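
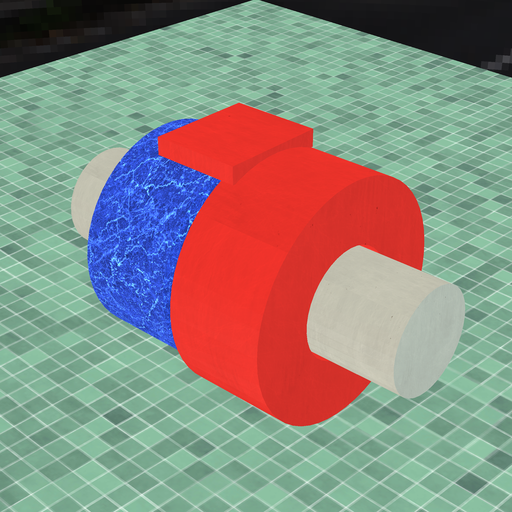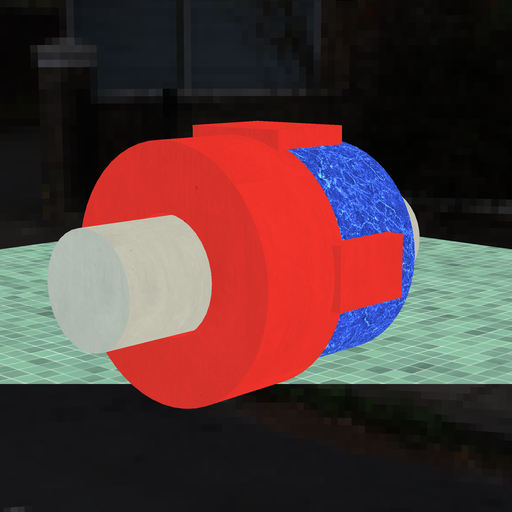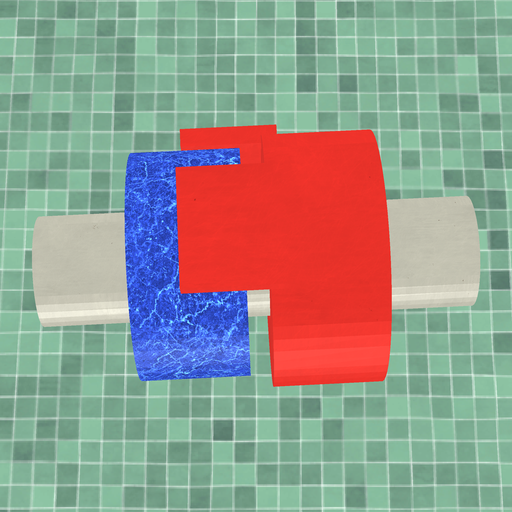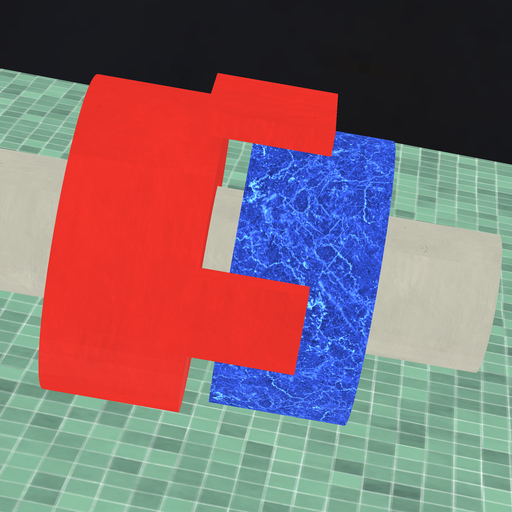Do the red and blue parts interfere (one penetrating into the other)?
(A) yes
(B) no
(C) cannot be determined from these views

(B) no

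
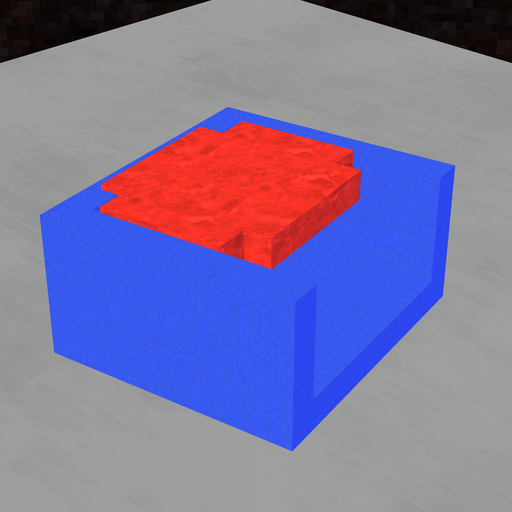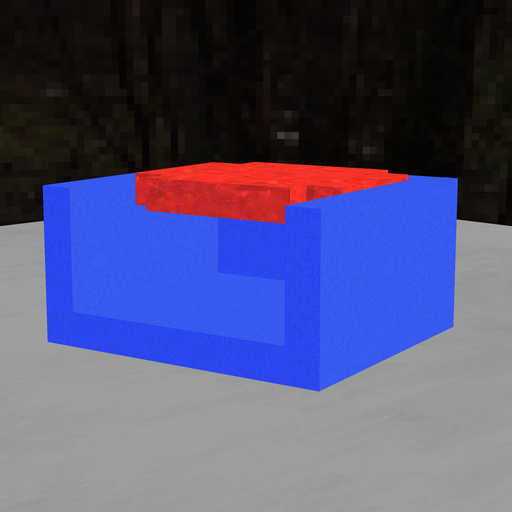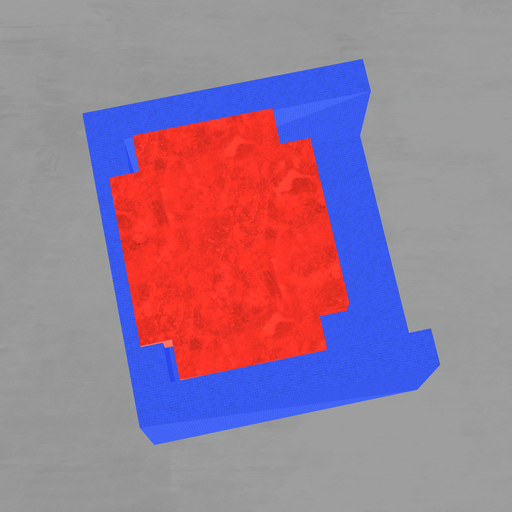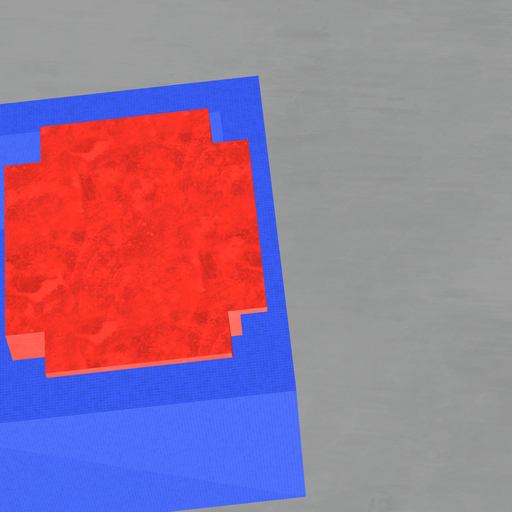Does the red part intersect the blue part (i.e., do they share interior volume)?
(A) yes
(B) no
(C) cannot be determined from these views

(A) yes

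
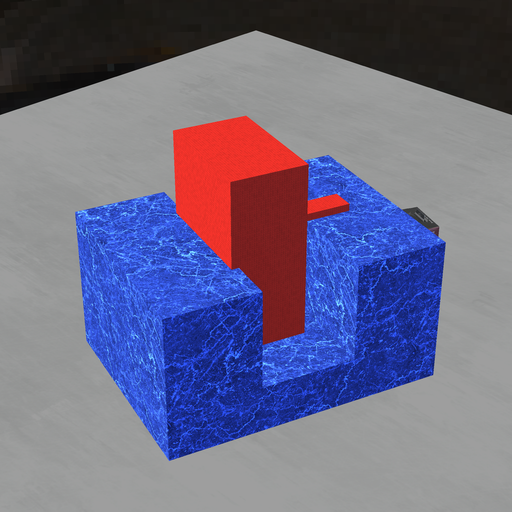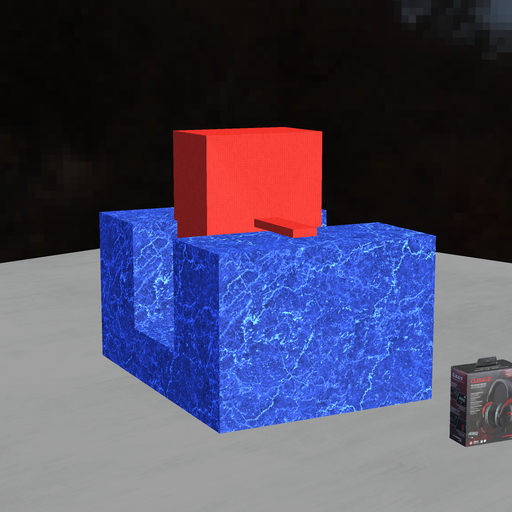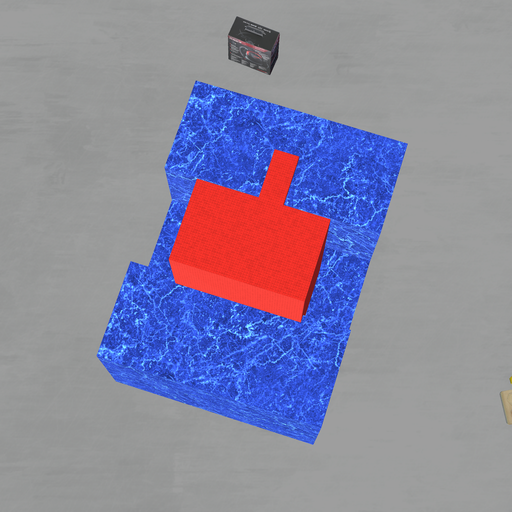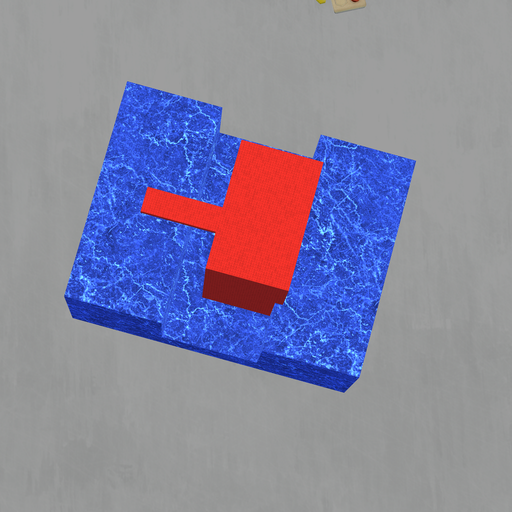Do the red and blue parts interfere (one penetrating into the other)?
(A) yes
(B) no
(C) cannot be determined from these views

(A) yes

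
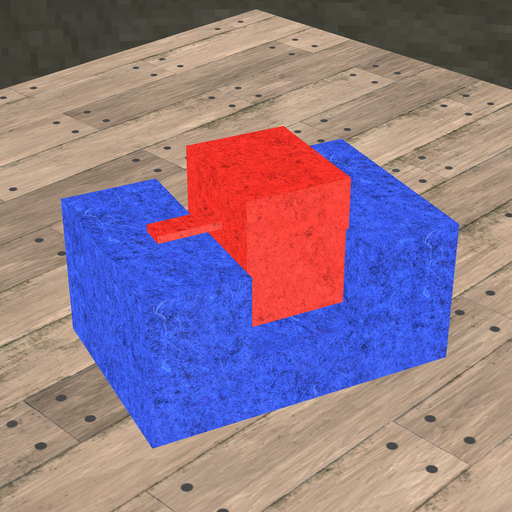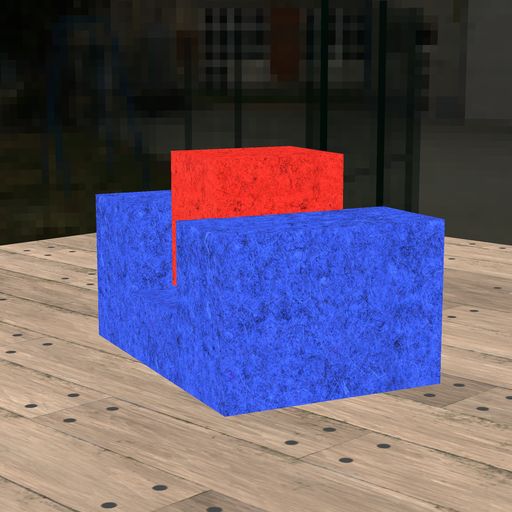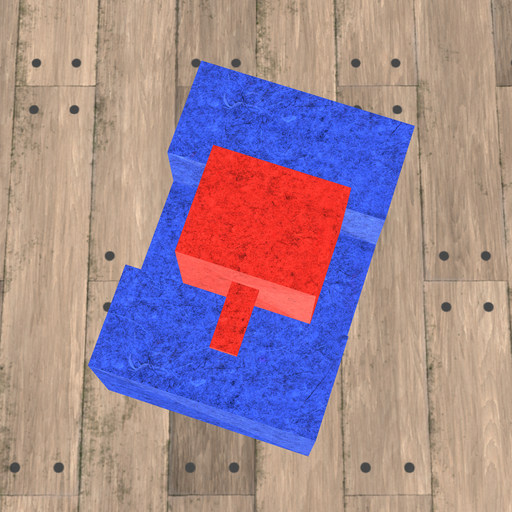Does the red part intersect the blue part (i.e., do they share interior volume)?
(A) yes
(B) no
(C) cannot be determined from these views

(C) cannot be determined from these views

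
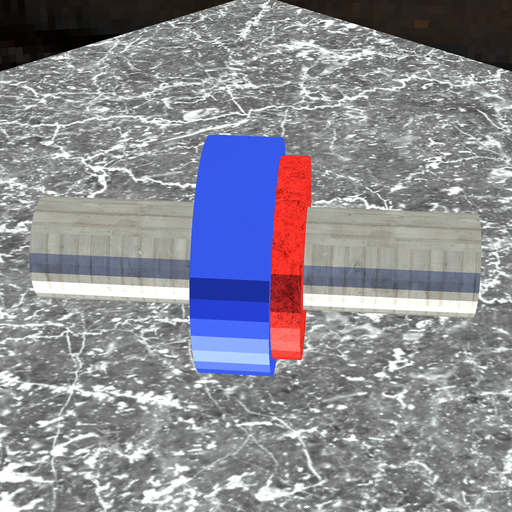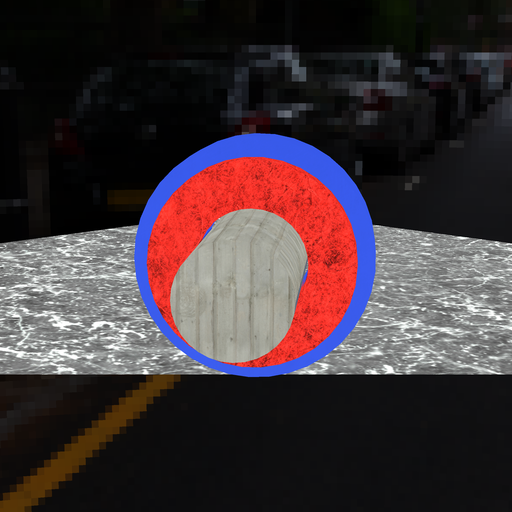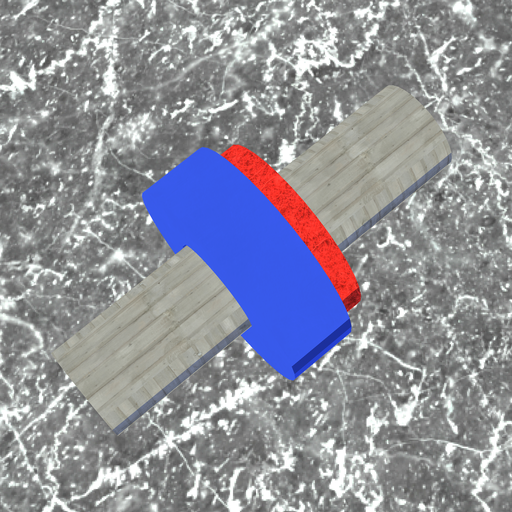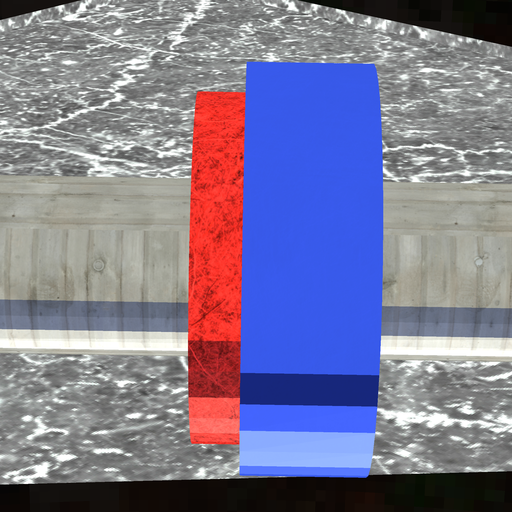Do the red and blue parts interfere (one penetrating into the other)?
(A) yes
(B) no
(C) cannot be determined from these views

(A) yes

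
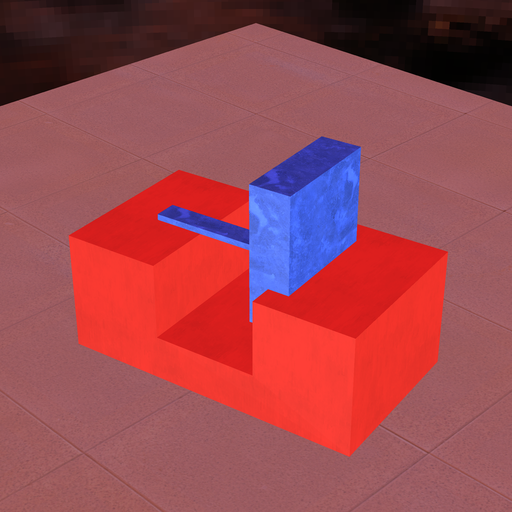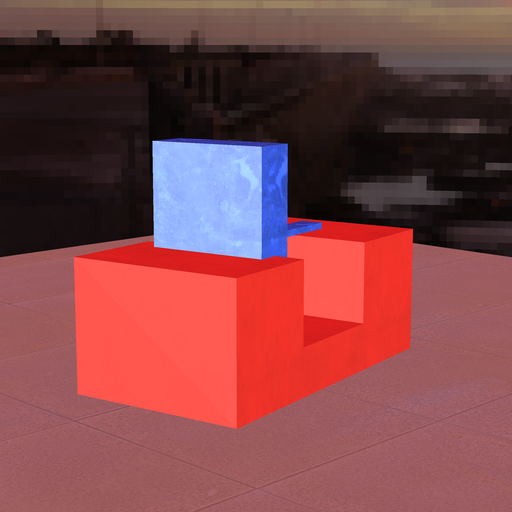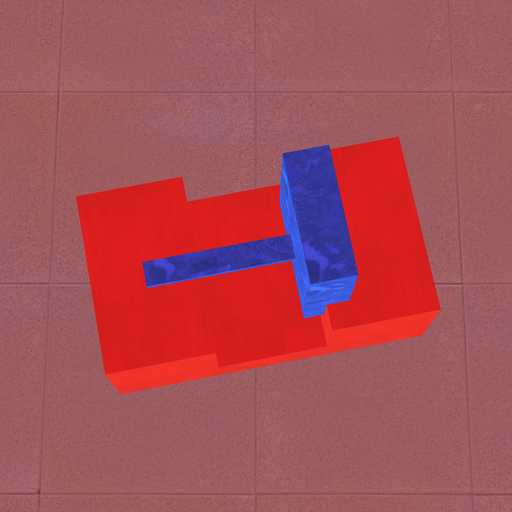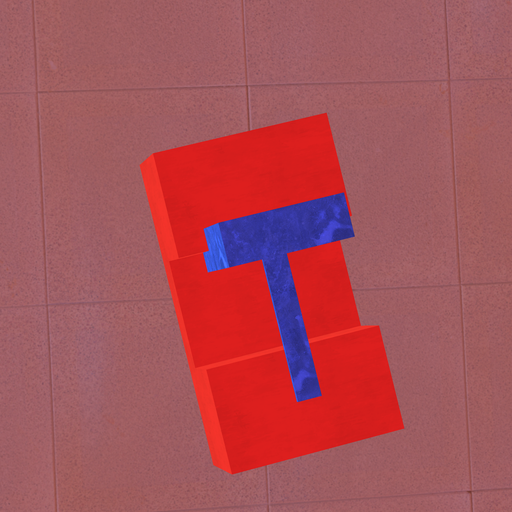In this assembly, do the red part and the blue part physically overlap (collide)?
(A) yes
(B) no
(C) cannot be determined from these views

(A) yes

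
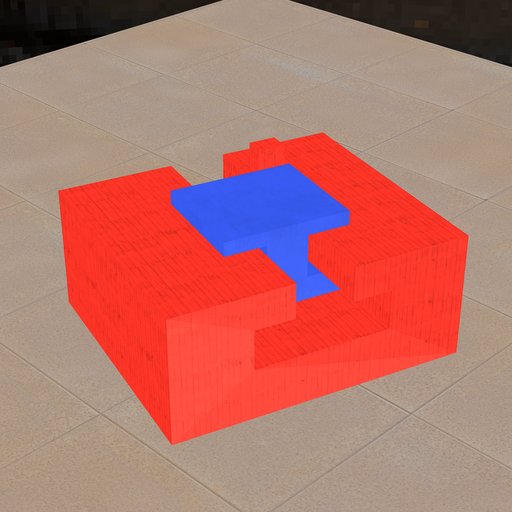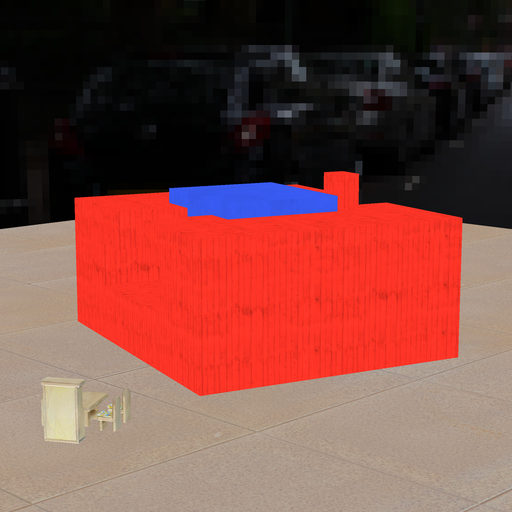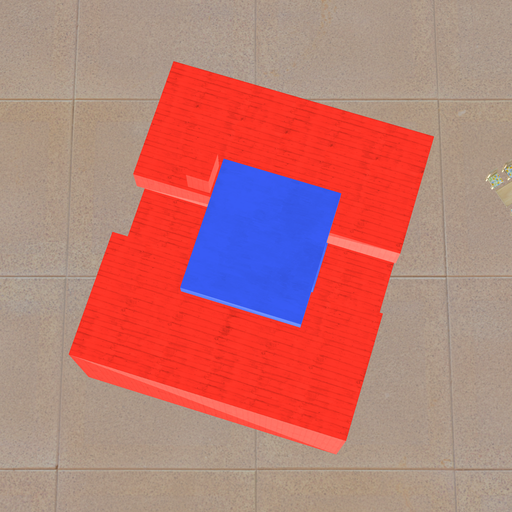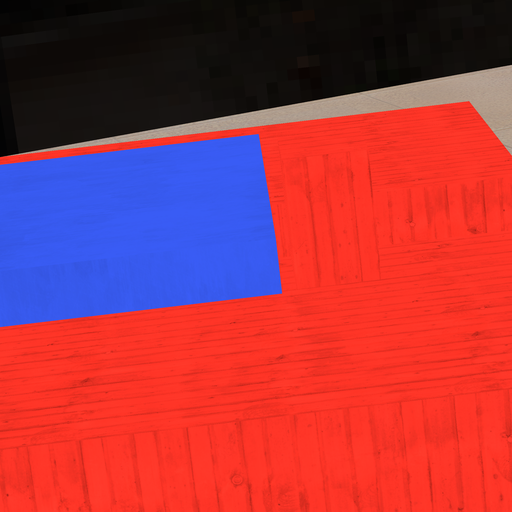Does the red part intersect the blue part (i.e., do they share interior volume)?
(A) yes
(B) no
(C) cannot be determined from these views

(B) no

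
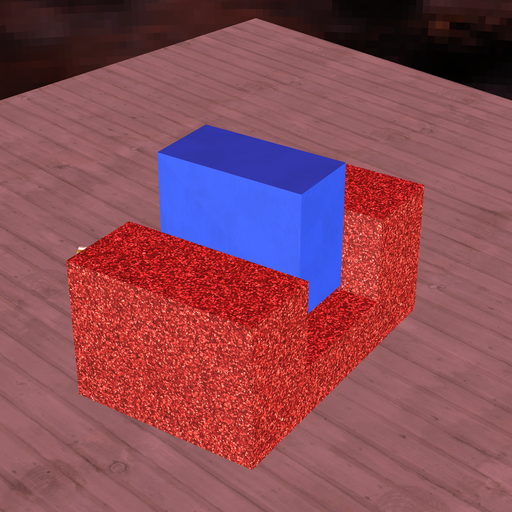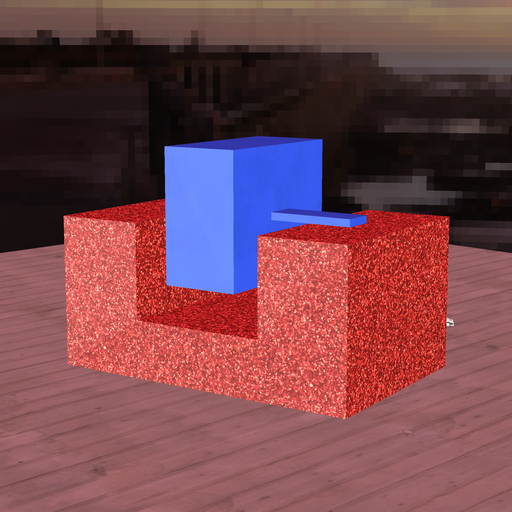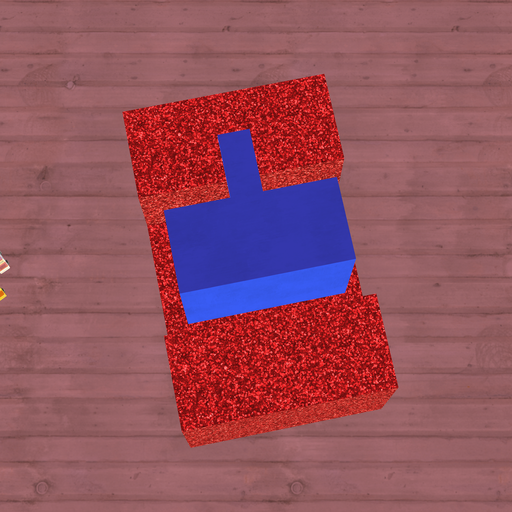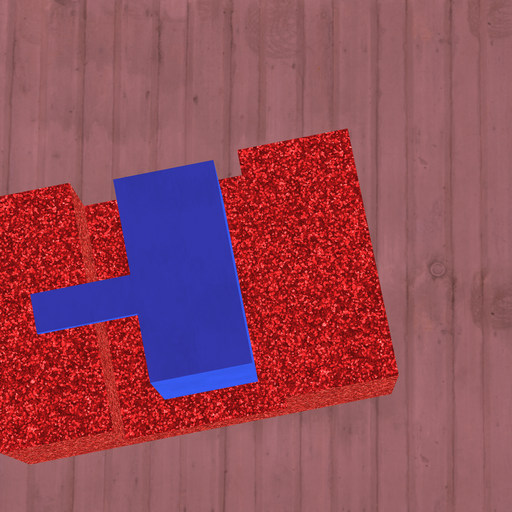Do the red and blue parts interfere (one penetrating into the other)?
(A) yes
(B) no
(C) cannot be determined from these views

(B) no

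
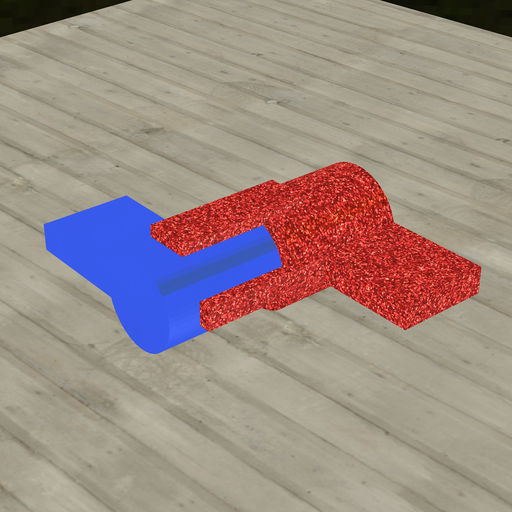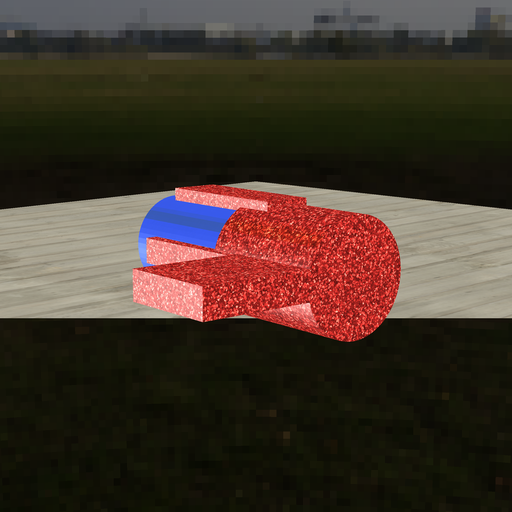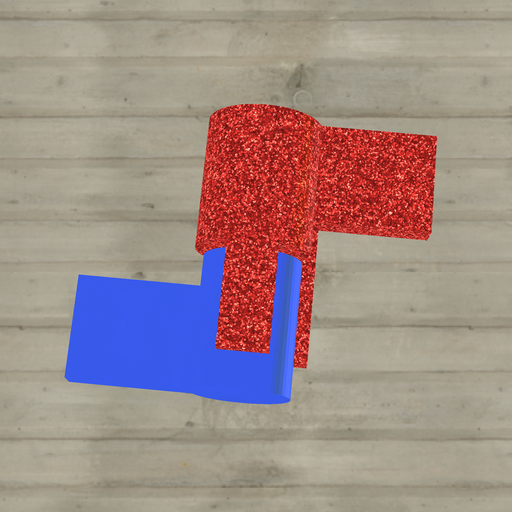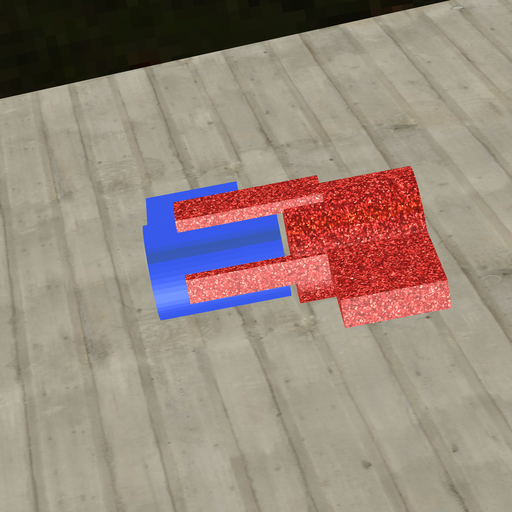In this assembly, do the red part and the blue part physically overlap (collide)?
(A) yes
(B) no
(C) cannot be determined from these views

(B) no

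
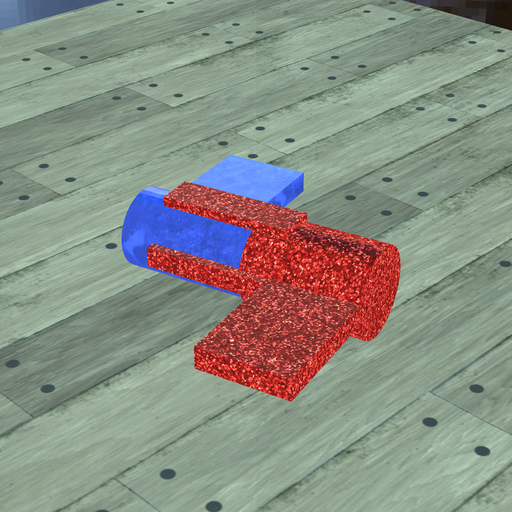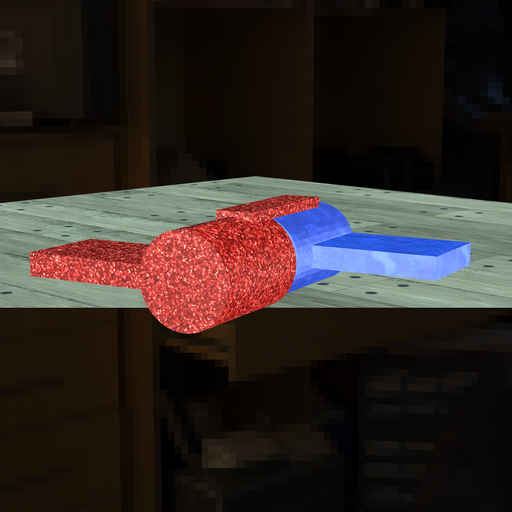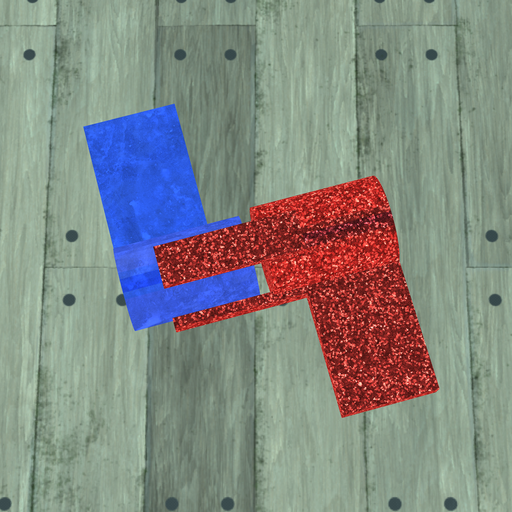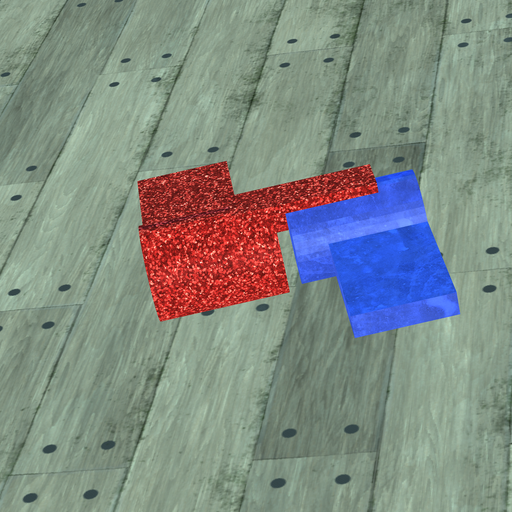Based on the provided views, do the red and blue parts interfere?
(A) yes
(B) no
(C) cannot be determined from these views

(B) no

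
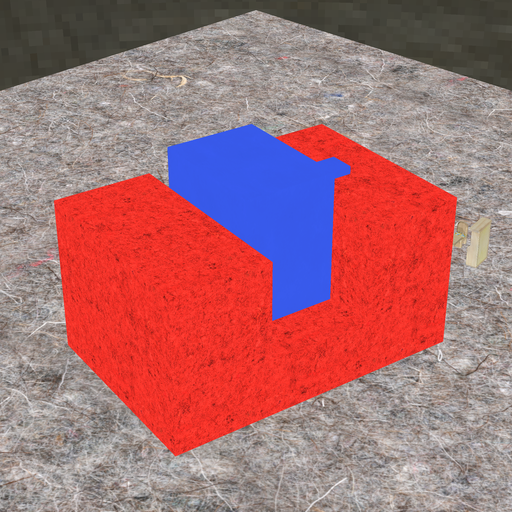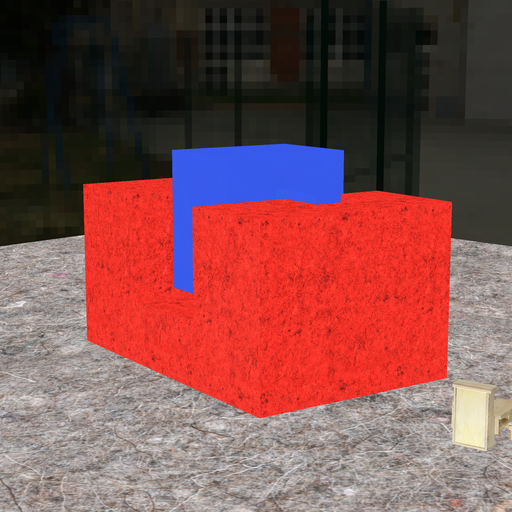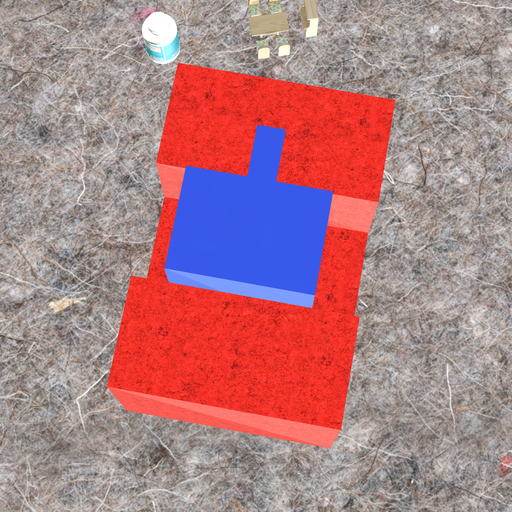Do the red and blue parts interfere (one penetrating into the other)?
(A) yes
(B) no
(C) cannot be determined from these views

(C) cannot be determined from these views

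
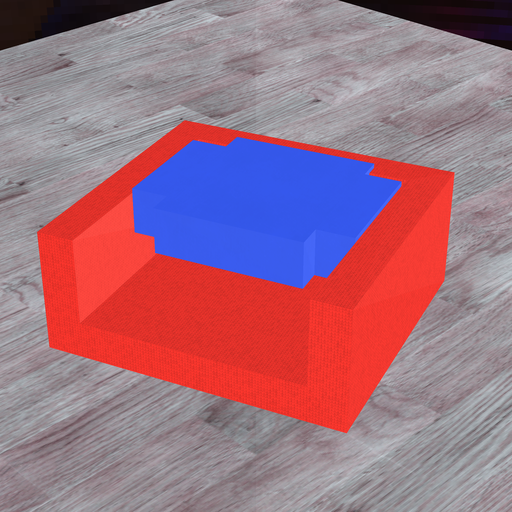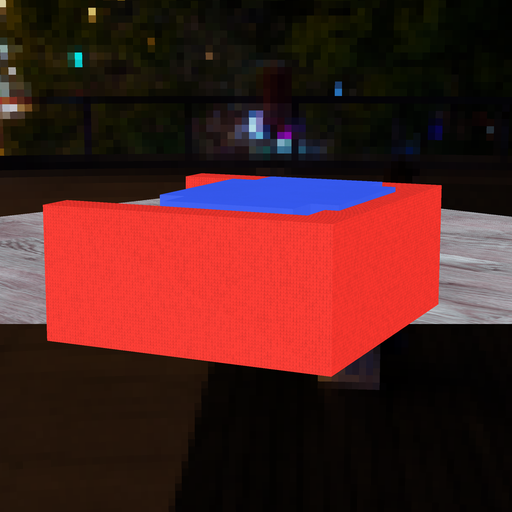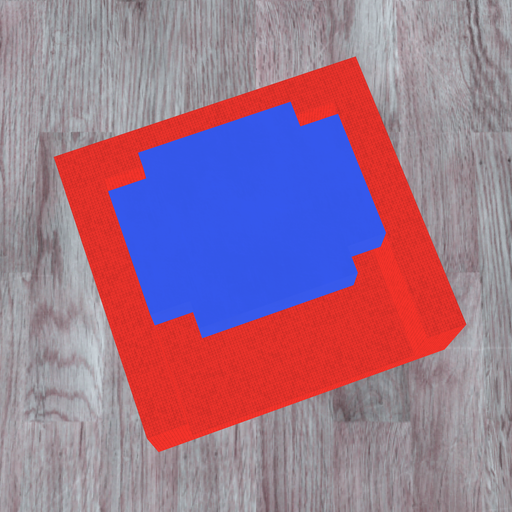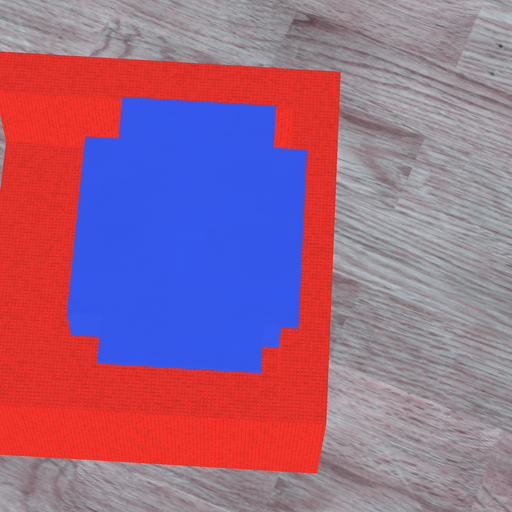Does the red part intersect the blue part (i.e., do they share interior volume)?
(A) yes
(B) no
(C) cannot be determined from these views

(A) yes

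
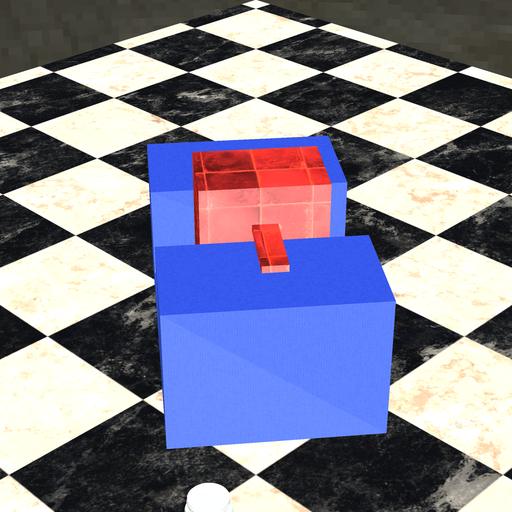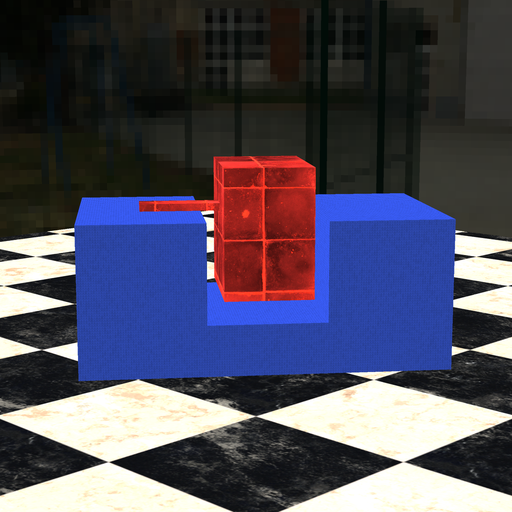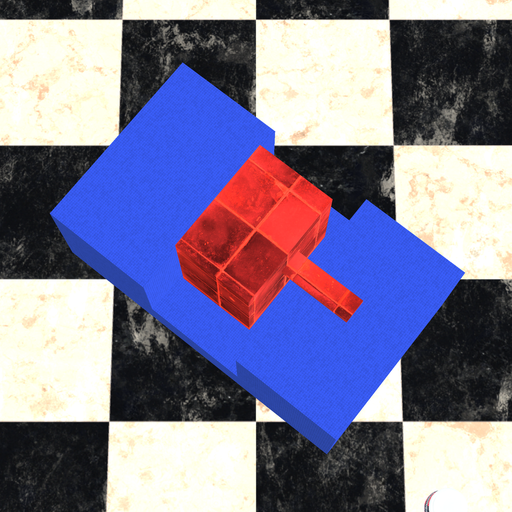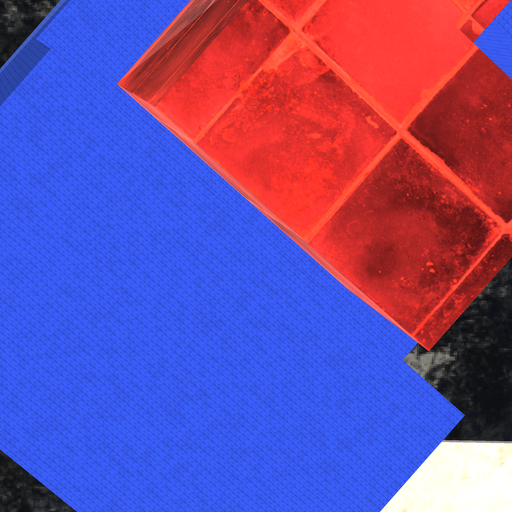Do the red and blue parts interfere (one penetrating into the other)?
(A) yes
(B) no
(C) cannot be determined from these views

(B) no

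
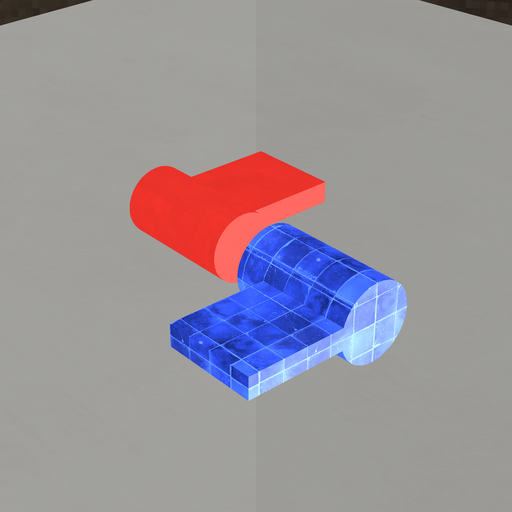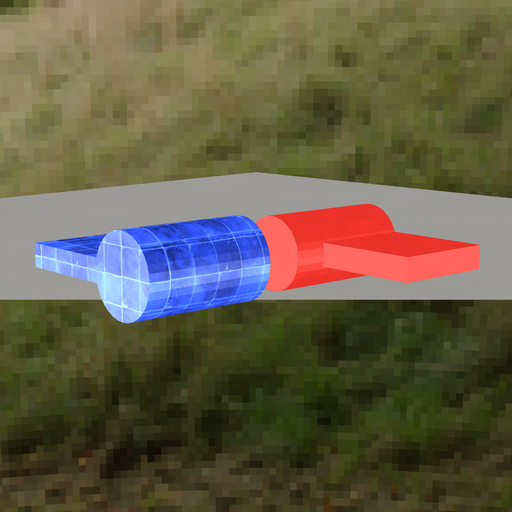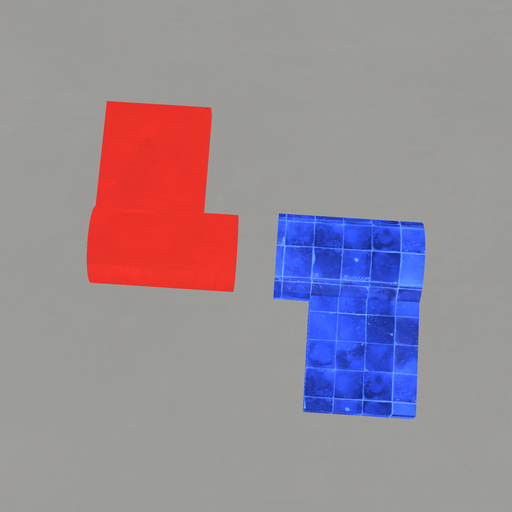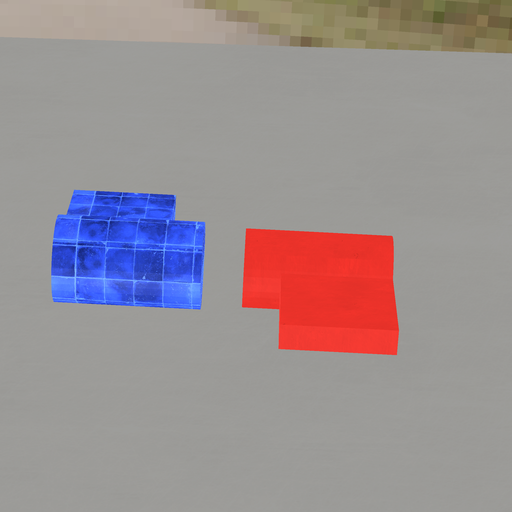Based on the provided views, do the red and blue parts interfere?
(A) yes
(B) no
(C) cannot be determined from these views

(B) no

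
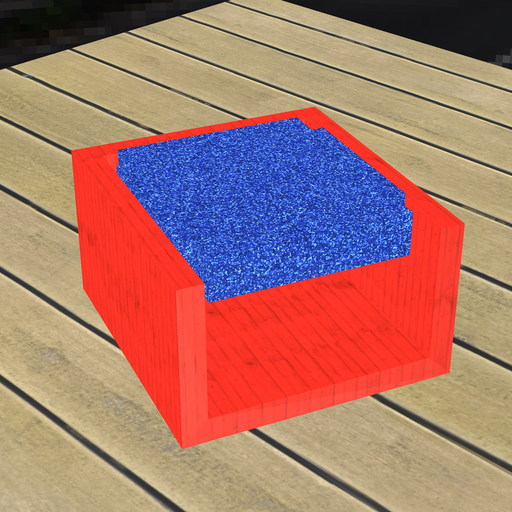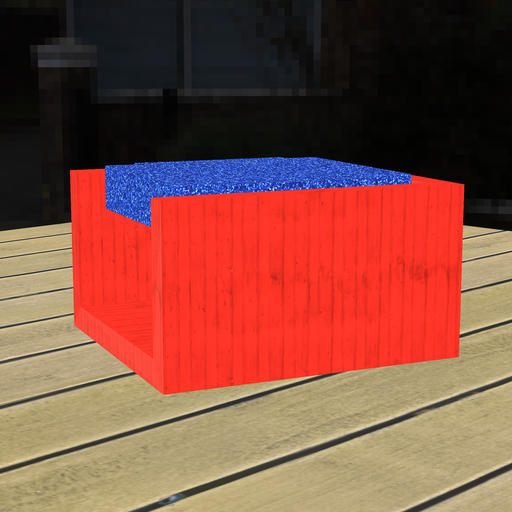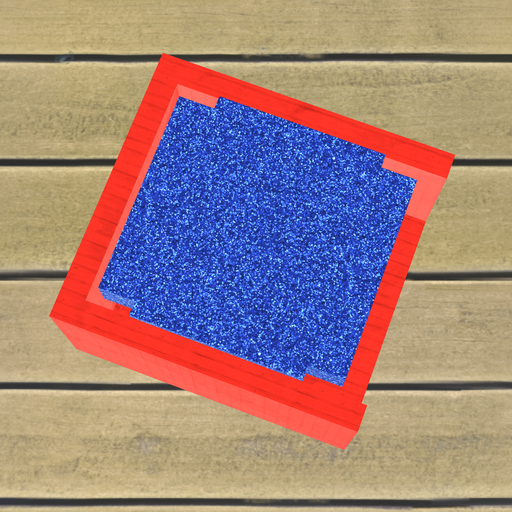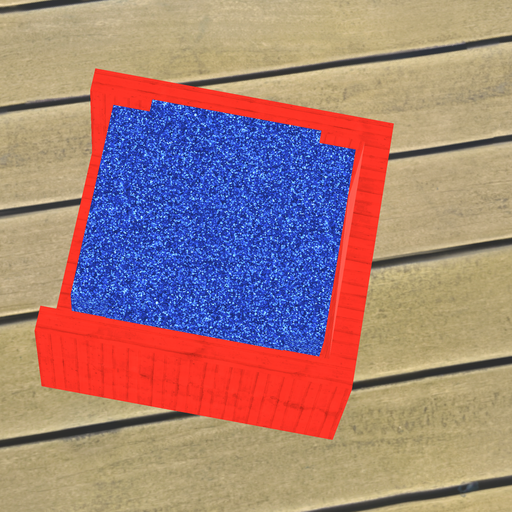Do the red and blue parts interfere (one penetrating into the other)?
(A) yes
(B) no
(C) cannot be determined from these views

(B) no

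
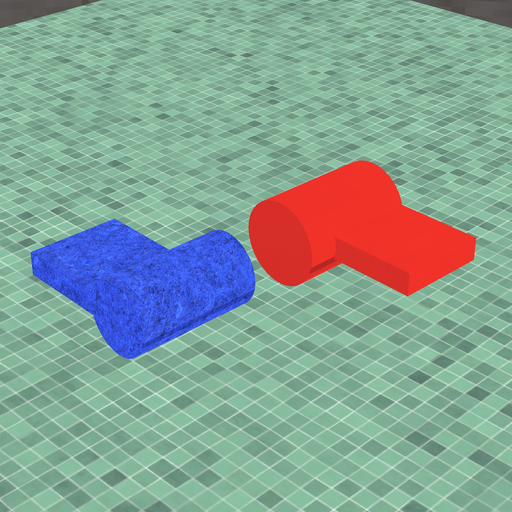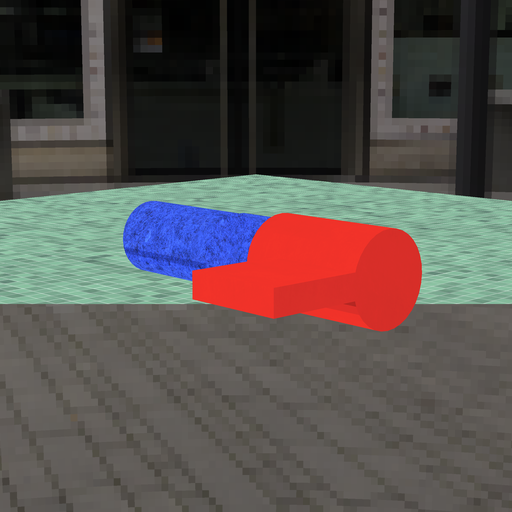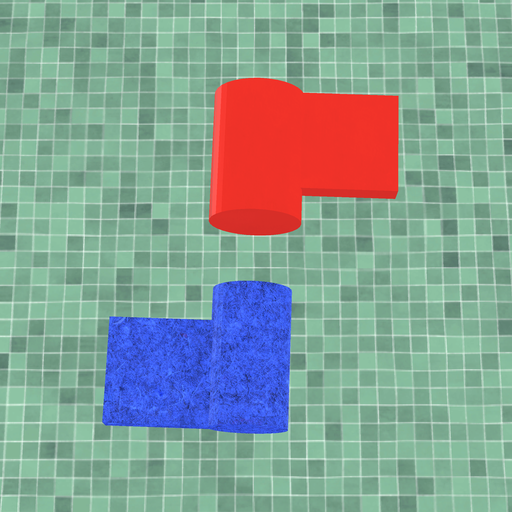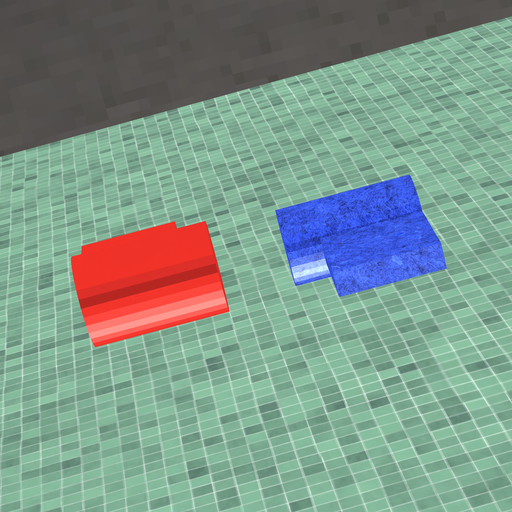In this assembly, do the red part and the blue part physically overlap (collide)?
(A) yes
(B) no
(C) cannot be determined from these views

(B) no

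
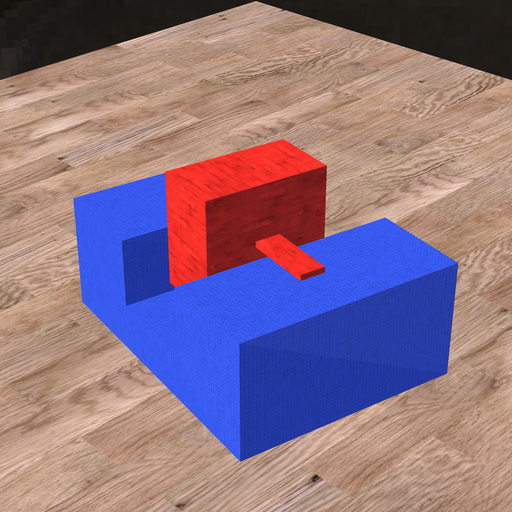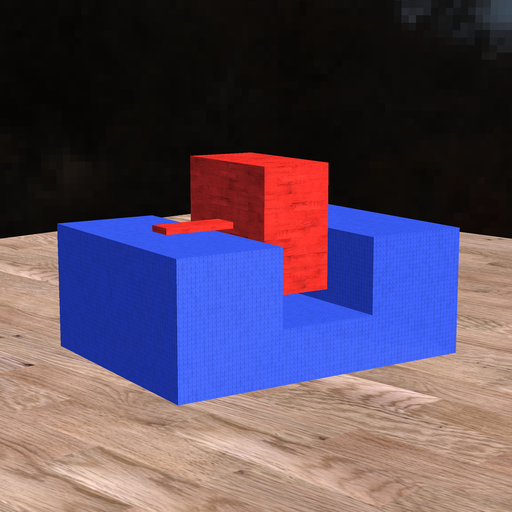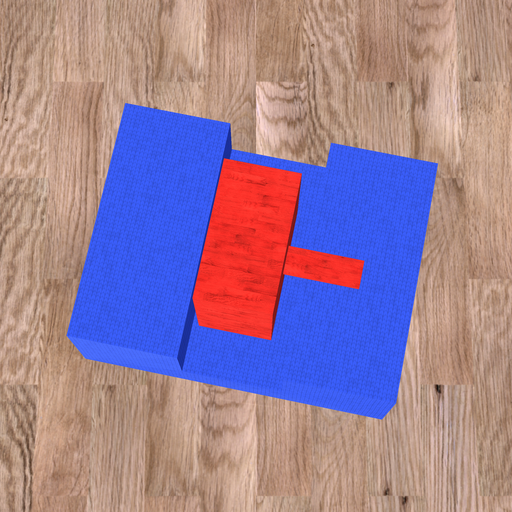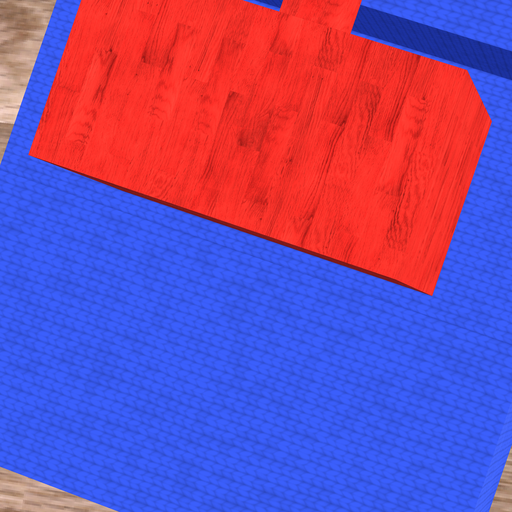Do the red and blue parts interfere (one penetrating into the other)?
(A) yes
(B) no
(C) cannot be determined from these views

(B) no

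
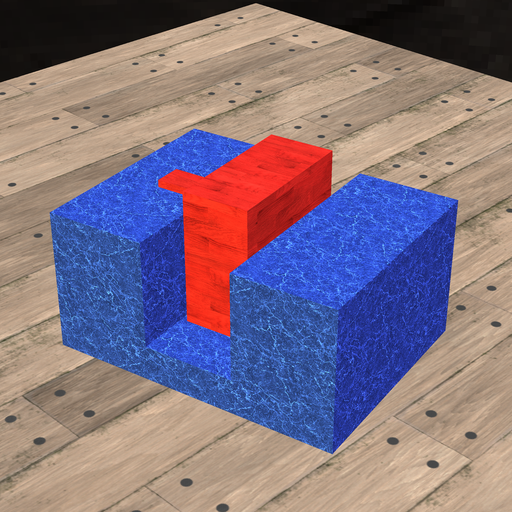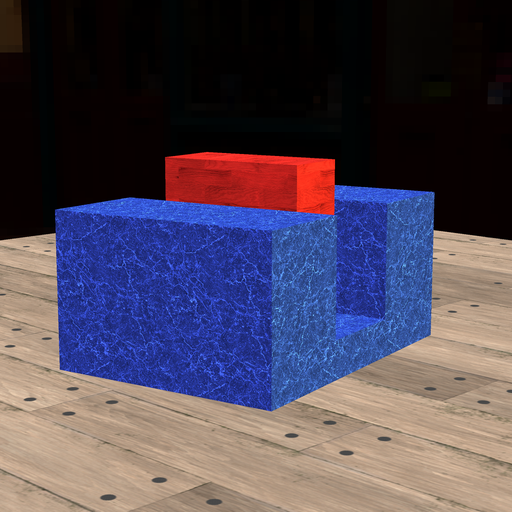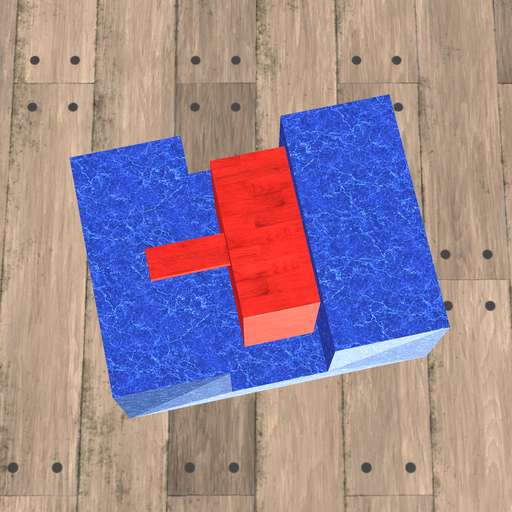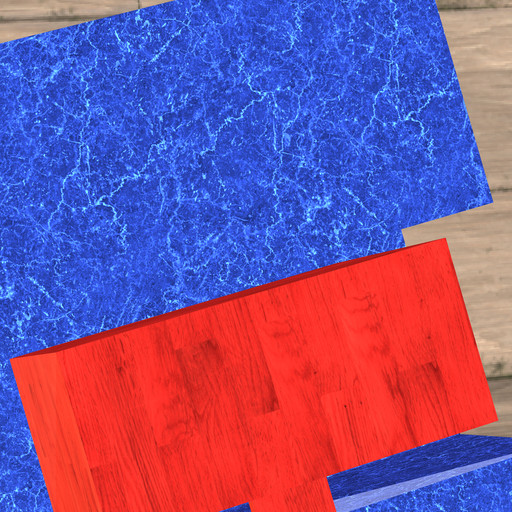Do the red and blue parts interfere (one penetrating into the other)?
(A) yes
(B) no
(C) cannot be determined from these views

(B) no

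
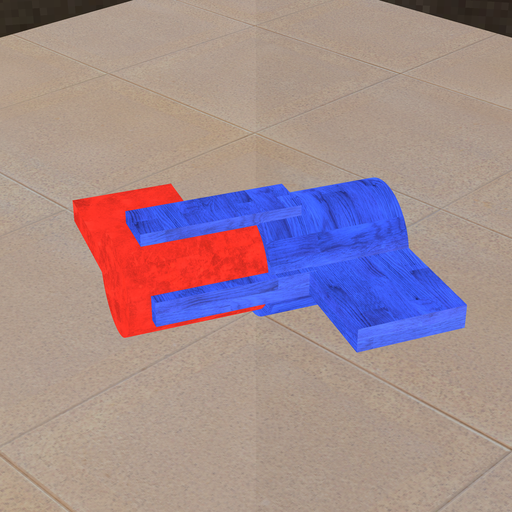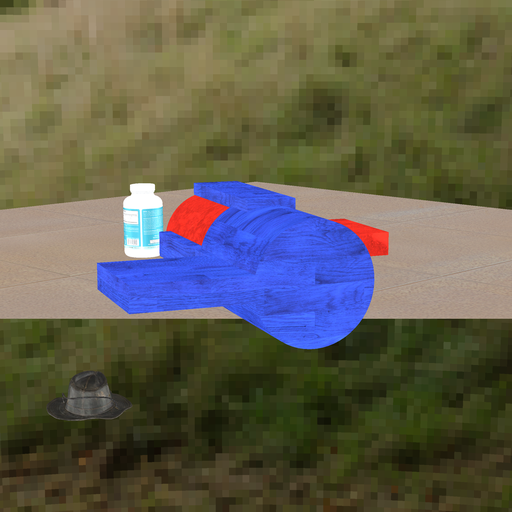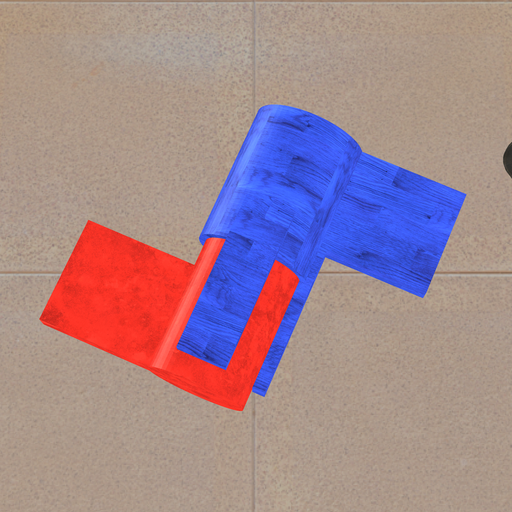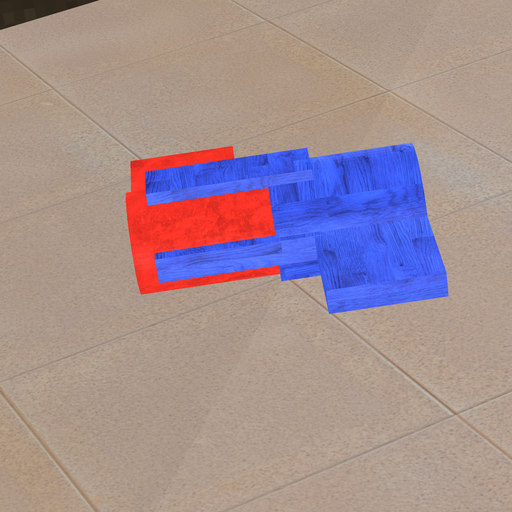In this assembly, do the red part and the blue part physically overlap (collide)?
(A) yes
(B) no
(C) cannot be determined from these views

(A) yes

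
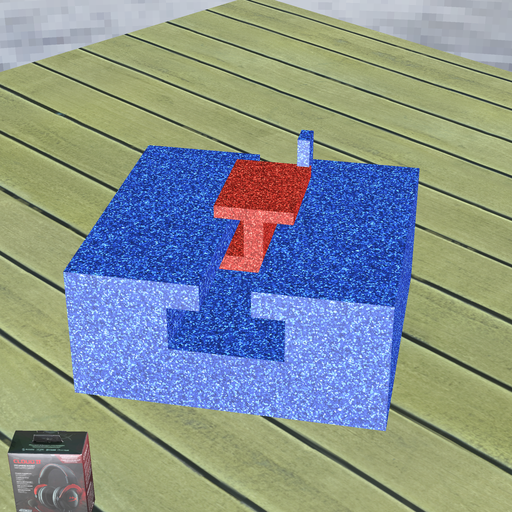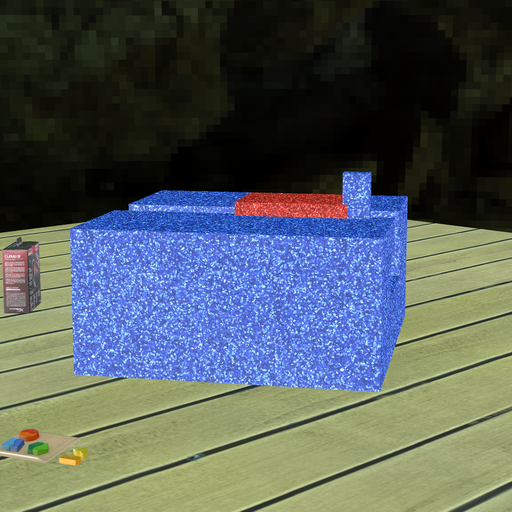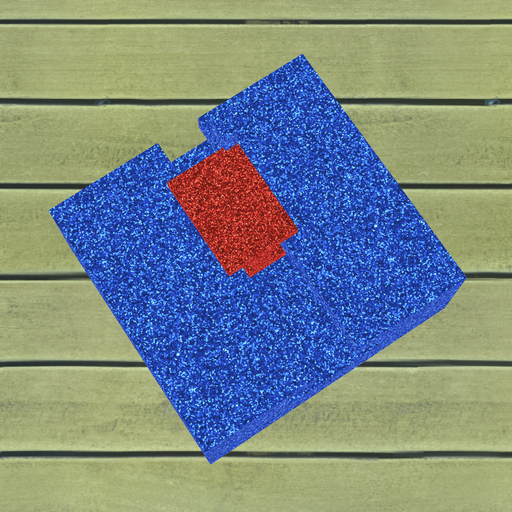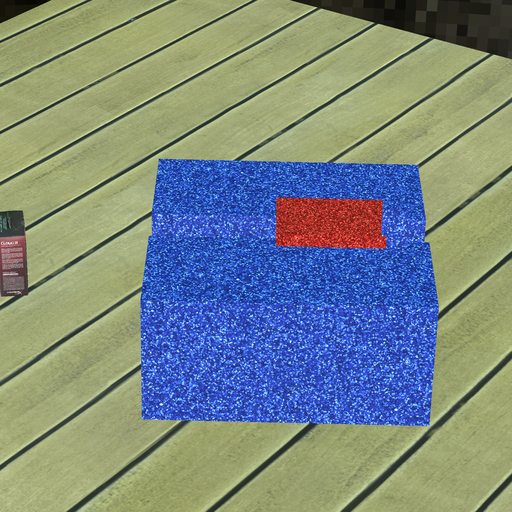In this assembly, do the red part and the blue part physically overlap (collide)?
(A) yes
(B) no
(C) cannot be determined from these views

(A) yes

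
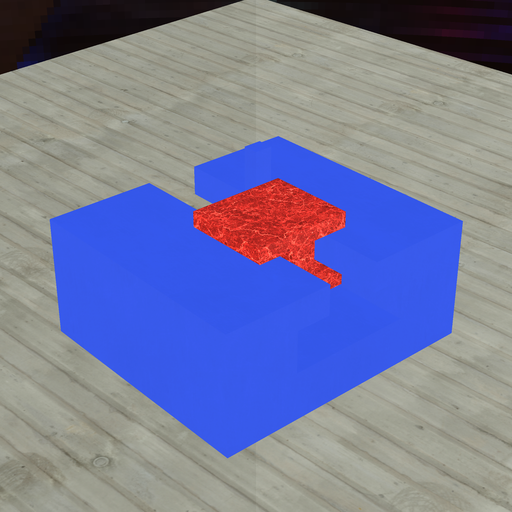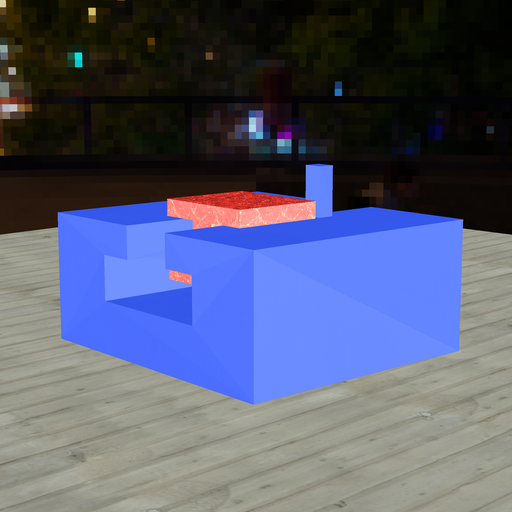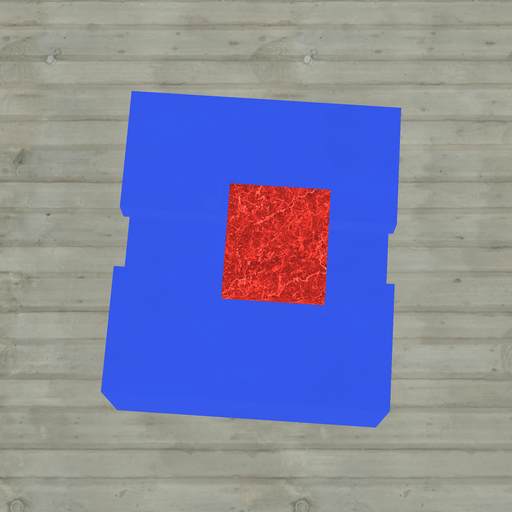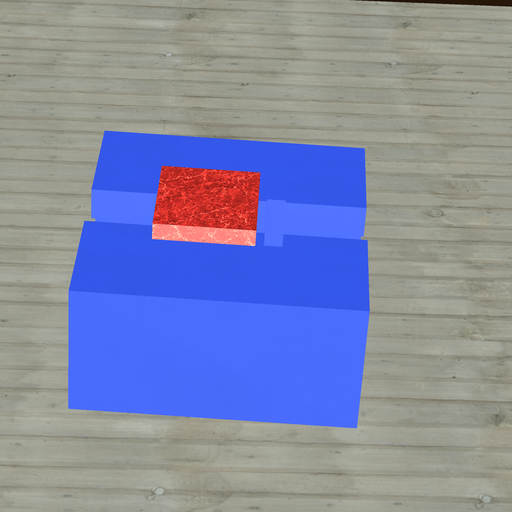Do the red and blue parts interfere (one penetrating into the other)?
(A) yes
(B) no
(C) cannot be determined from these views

(B) no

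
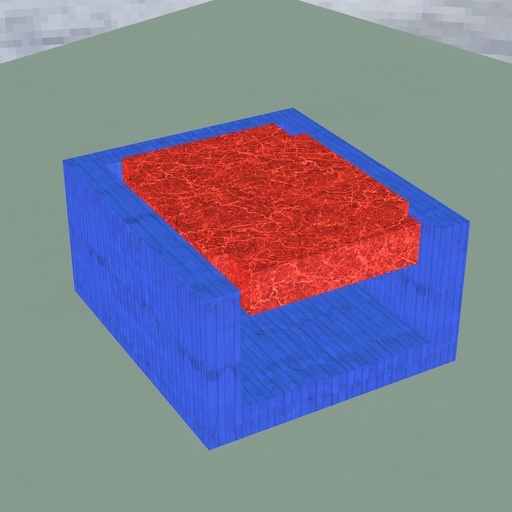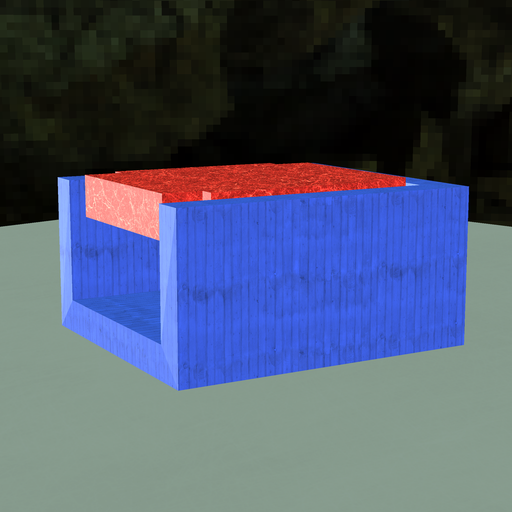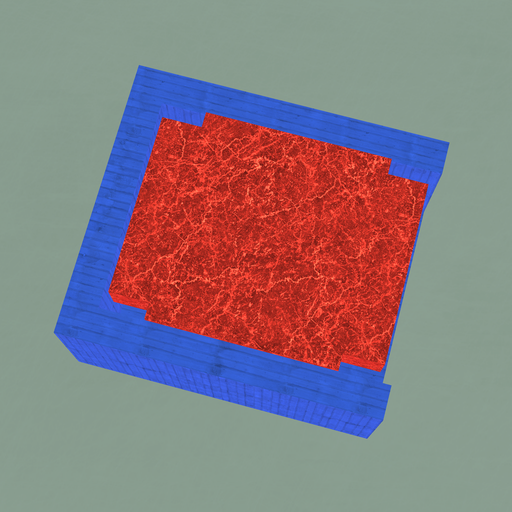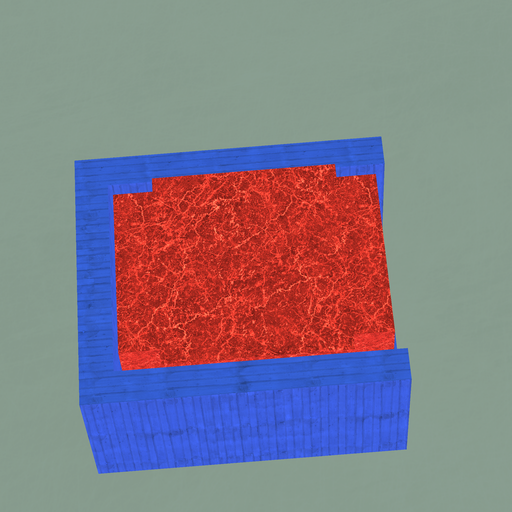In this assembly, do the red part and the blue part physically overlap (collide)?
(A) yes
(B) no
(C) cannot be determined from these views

(B) no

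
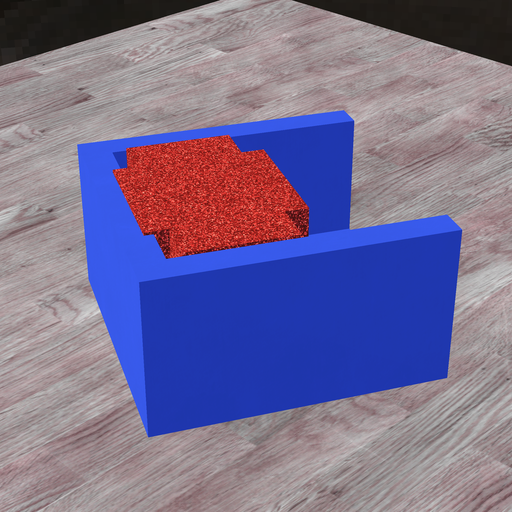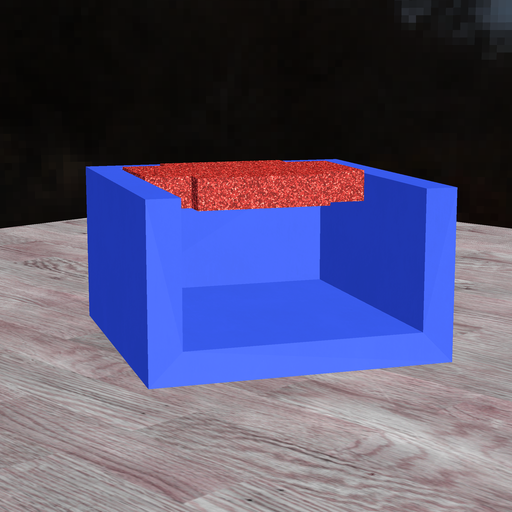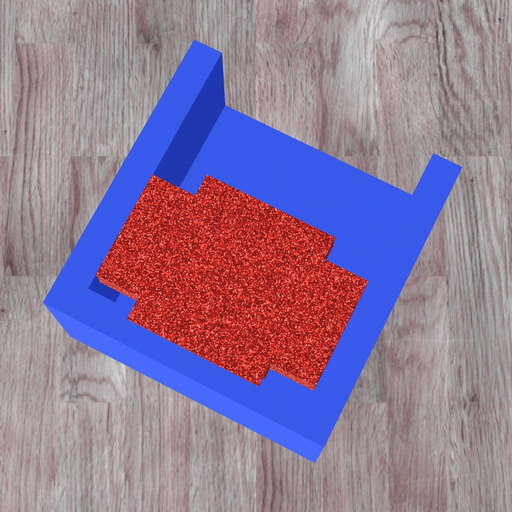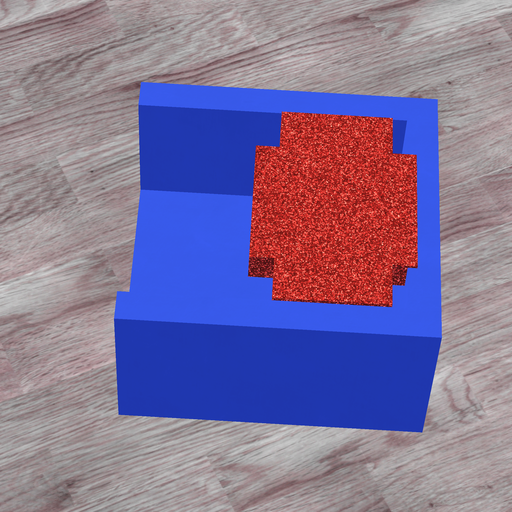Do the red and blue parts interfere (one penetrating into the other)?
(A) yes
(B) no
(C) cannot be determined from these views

(A) yes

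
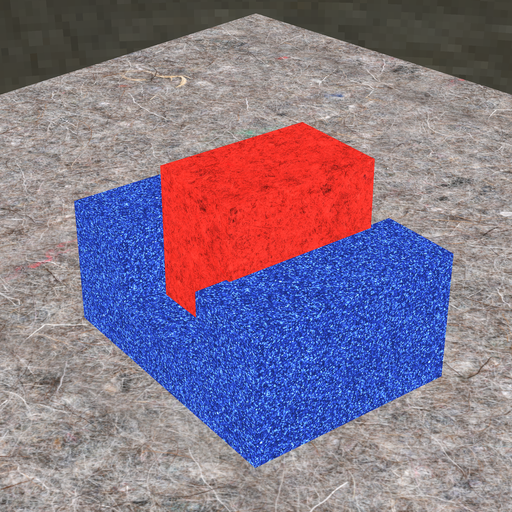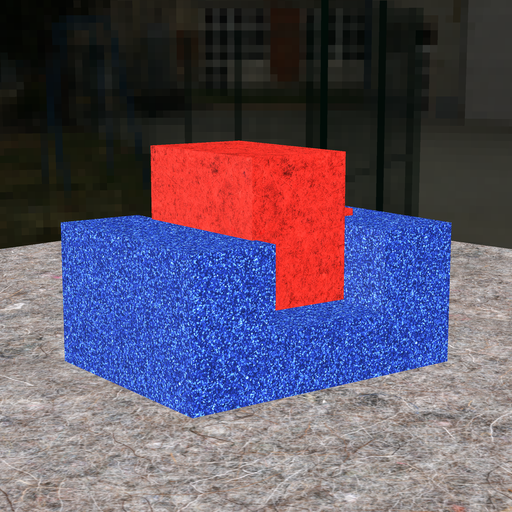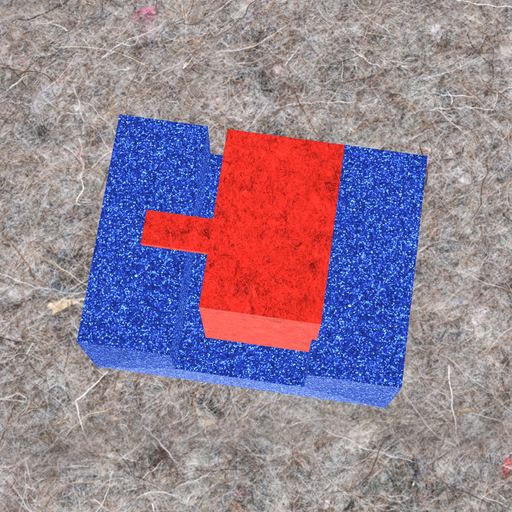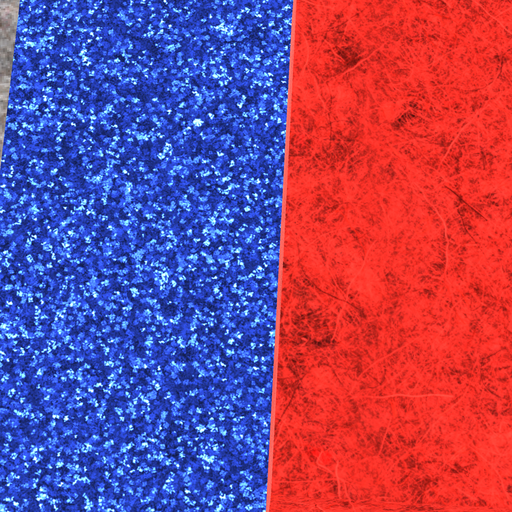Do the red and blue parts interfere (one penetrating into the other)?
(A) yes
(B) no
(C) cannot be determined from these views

(A) yes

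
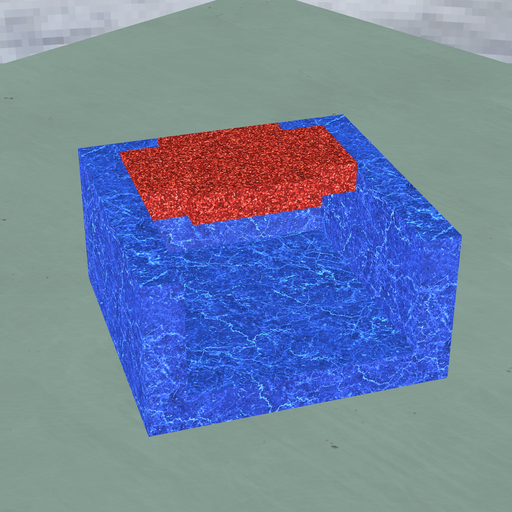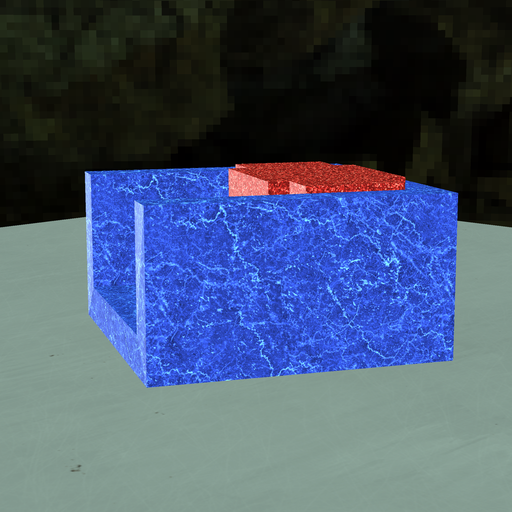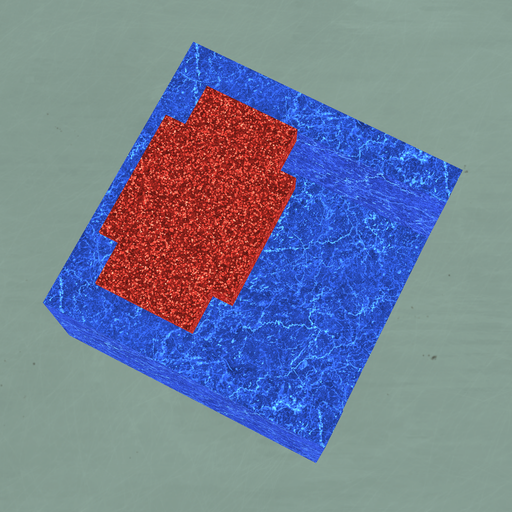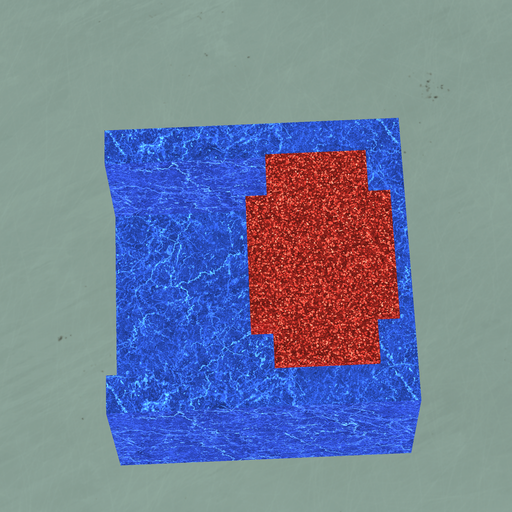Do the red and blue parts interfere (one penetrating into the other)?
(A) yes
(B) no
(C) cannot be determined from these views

(A) yes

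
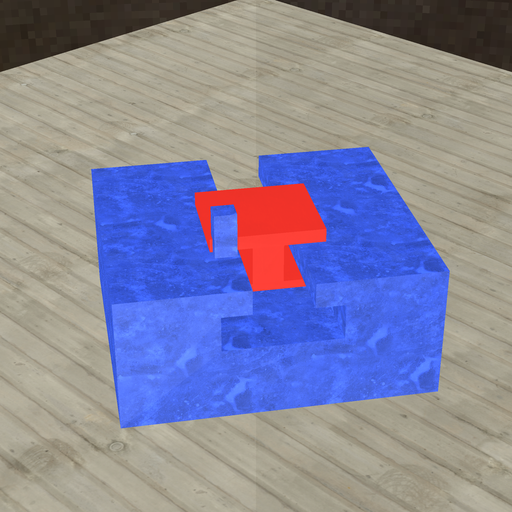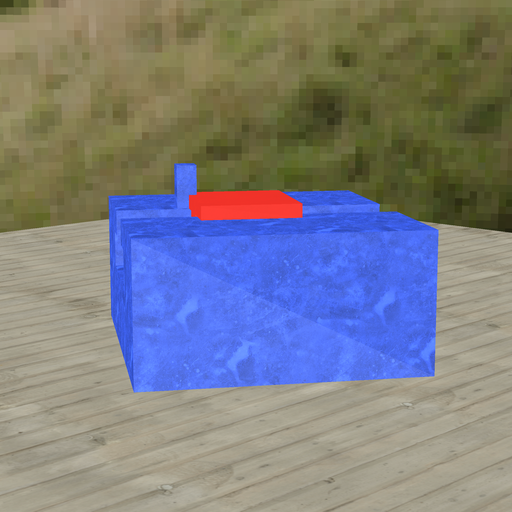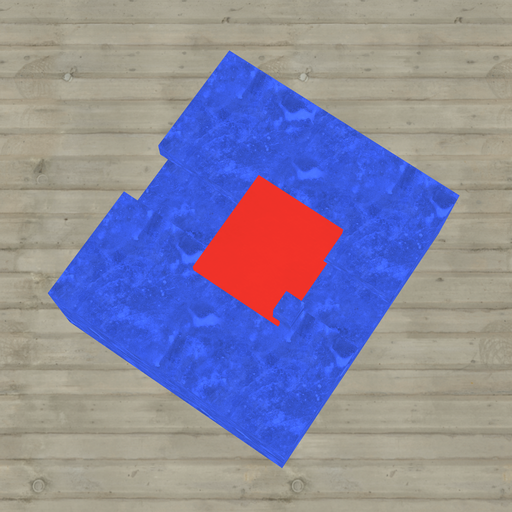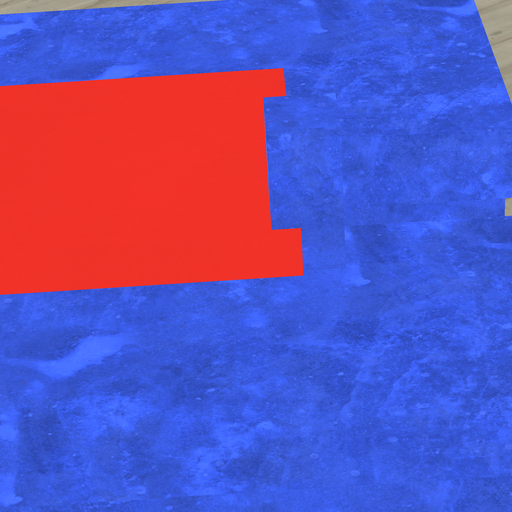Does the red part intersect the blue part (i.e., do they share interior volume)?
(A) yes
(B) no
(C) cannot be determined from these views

(A) yes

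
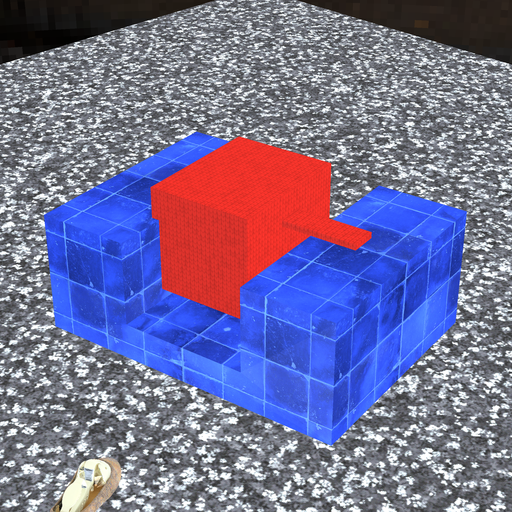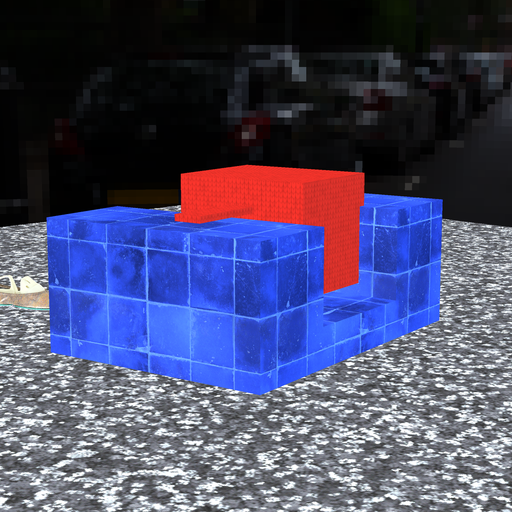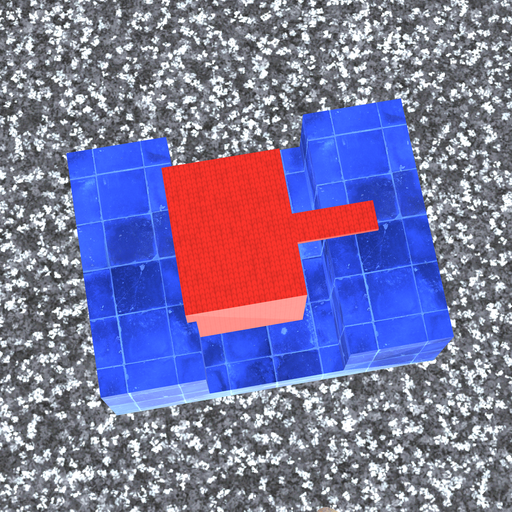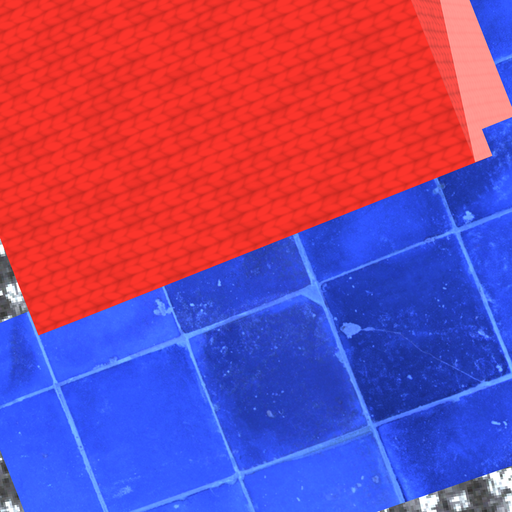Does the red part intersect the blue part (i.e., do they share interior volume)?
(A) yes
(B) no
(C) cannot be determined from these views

(A) yes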